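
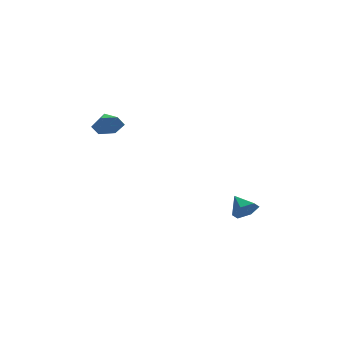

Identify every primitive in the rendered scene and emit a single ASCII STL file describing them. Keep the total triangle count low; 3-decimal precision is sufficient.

solid 
facet normal 0.199 -0.892 -0.406
outer loop
vertex -3.505 -1.781 2.112
vertex -3.875 -2.197 2.844
vertex -4.402 -1.985 2.121
endloop
endfacet
facet normal -0.194 0.830 -0.523
outer loop
vertex -3.505 -1.781 2.112
vertex -4.402 -1.985 2.121
vertex -4.105 -1.163 3.316
endloop
endfacet
facet normal 0.199 -0.892 -0.406
outer loop
vertex -4.402 -1.985 2.121
vertex -3.875 -2.197 2.844
vertex -4.772 -2.401 2.853
endloop
endfacet
facet normal -0.849 0.510 -0.140
outer loop
vertex -4.402 -1.985 2.121
vertex -4.772 -2.401 2.853
vertex -4.105 -1.163 3.316
endloop
endfacet
facet normal 0.199 -0.892 -0.406
outer loop
vertex -4.772 -2.401 2.853
vertex -3.875 -2.197 2.844
vertex -4.245 -2.613 3.577
endloop
endfacet
facet normal -0.768 0.185 0.613
outer loop
vertex -4.772 -2.401 2.853
vertex -4.245 -2.613 3.577
vertex -4.105 -1.163 3.316
endloop
endfacet
facet normal 0.199 -0.892 -0.406
outer loop
vertex -4.245 -2.613 3.577
vertex -3.875 -2.197 2.844
vertex -3.347 -2.409 3.568
endloop
endfacet
facet normal -0.031 0.180 0.983
outer loop
vertex -4.245 -2.613 3.577
vertex -3.347 -2.409 3.568
vertex -4.105 -1.163 3.316
endloop
endfacet
facet normal 0.199 -0.892 -0.406
outer loop
vertex -3.347 -2.409 3.568
vertex -3.875 -2.197 2.844
vertex -2.978 -1.993 2.836
endloop
endfacet
facet normal 0.624 0.501 0.599
outer loop
vertex -3.347 -2.409 3.568
vertex -2.978 -1.993 2.836
vertex -4.105 -1.163 3.316
endloop
endfacet
facet normal 0.199 -0.892 -0.406
outer loop
vertex -2.978 -1.993 2.836
vertex -3.875 -2.197 2.844
vertex -3.505 -1.781 2.112
endloop
endfacet
facet normal 0.543 0.826 -0.153
outer loop
vertex -2.978 -1.993 2.836
vertex -3.505 -1.781 2.112
vertex -4.105 -1.163 3.316
endloop
endfacet
facet normal 0.448 -0.734 -0.511
outer loop
vertex 4.069 -2.858 -2.798
vertex 3.63 -2.642 -3.492
vertex 4.387 -2.286 -3.34
endloop
endfacet
facet normal 0.496 0.436 0.751
outer loop
vertex 4.069 -2.858 -2.798
vertex 4.387 -2.286 -3.34
vertex 3.03 -1.658 -2.808
endloop
endfacet
facet normal 0.448 -0.734 -0.511
outer loop
vertex 4.387 -2.286 -3.34
vertex 3.63 -2.642 -3.492
vertex 3.947 -2.07 -4.035
endloop
endfacet
facet normal 0.424 0.906 0.013
outer loop
vertex 4.387 -2.286 -3.34
vertex 3.947 -2.07 -4.035
vertex 3.03 -1.658 -2.808
endloop
endfacet
facet normal 0.448 -0.733 -0.511
outer loop
vertex 3.947 -2.07 -4.035
vertex 3.63 -2.642 -3.492
vertex 3.191 -2.426 -4.187
endloop
endfacet
facet normal -0.288 0.822 -0.491
outer loop
vertex 3.947 -2.07 -4.035
vertex 3.191 -2.426 -4.187
vertex 3.03 -1.658 -2.808
endloop
endfacet
facet normal 0.447 -0.735 -0.511
outer loop
vertex 3.191 -2.426 -4.187
vertex 3.63 -2.642 -3.492
vertex 2.873 -2.997 -3.644
endloop
endfacet
facet normal -0.927 0.270 -0.259
outer loop
vertex 3.191 -2.426 -4.187
vertex 2.873 -2.997 -3.644
vertex 3.03 -1.658 -2.808
endloop
endfacet
facet normal 0.447 -0.734 -0.511
outer loop
vertex 2.873 -2.997 -3.644
vertex 3.63 -2.642 -3.492
vertex 3.312 -3.213 -2.95
endloop
endfacet
facet normal -0.855 -0.199 0.479
outer loop
vertex 2.873 -2.997 -3.644
vertex 3.312 -3.213 -2.95
vertex 3.03 -1.658 -2.808
endloop
endfacet
facet normal 0.447 -0.734 -0.511
outer loop
vertex 3.312 -3.213 -2.95
vertex 3.63 -2.642 -3.492
vertex 4.069 -2.858 -2.798
endloop
endfacet
facet normal -0.143 -0.116 0.983
outer loop
vertex 3.312 -3.213 -2.95
vertex 4.069 -2.858 -2.798
vertex 3.03 -1.658 -2.808
endloop
endfacet

endsolid


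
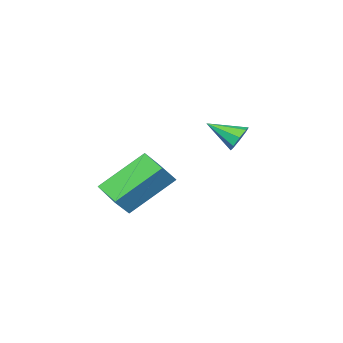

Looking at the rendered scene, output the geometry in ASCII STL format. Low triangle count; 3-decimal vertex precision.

solid 
facet normal -0.683 -0.038 -0.729
outer loop
vertex 0.705 2.878 -3.195
vertex 0.963 4.042 -3.498
vertex 2.181 2.201 -4.542
endloop
endfacet
facet normal -0.209 -0.946 0.246
outer loop
vertex 2.837 2.238 -3.842
vertex 0.705 2.878 -3.195
vertex 2.181 2.201 -4.542
endloop
endfacet
facet normal -0.683 -0.038 -0.729
outer loop
vertex 2.181 2.201 -4.542
vertex 0.963 4.042 -3.498
vertex 2.439 3.365 -4.845
endloop
endfacet
facet normal 0.699 -0.321 -0.638
outer loop
vertex 2.439 3.365 -4.845
vertex 2.837 2.238 -3.842
vertex 2.181 2.201 -4.542
endloop
endfacet
facet normal -0.699 0.321 0.638
outer loop
vertex 0.705 2.878 -3.195
vertex 1.619 4.079 -2.798
vertex 0.963 4.042 -3.498
endloop
endfacet
facet normal -0.209 -0.946 0.246
outer loop
vertex 1.361 2.915 -2.495
vertex 0.705 2.878 -3.195
vertex 2.837 2.238 -3.842
endloop
endfacet
facet normal -0.699 0.321 0.638
outer loop
vertex 1.361 2.915 -2.495
vertex 1.619 4.079 -2.798
vertex 0.705 2.878 -3.195
endloop
endfacet
facet normal 0.209 0.946 -0.246
outer loop
vertex 0.963 4.042 -3.498
vertex 1.619 4.079 -2.798
vertex 2.439 3.365 -4.845
endloop
endfacet
facet normal 0.699 -0.321 -0.638
outer loop
vertex 3.095 3.402 -4.145
vertex 2.837 2.238 -3.842
vertex 2.439 3.365 -4.845
endloop
endfacet
facet normal 0.209 0.946 -0.246
outer loop
vertex 2.439 3.365 -4.845
vertex 1.619 4.079 -2.798
vertex 3.095 3.402 -4.145
endloop
endfacet
facet normal 0.683 0.038 0.729
outer loop
vertex 3.095 3.402 -4.145
vertex 1.361 2.915 -2.495
vertex 2.837 2.238 -3.842
endloop
endfacet
facet normal 0.683 0.038 0.729
outer loop
vertex 1.619 4.079 -2.798
vertex 1.361 2.915 -2.495
vertex 3.095 3.402 -4.145
endloop
endfacet
facet normal -0.471 0.753 -0.460
outer loop
vertex -1.64 4.342 -2.124
vertex -2.01 3.957 -2.375
vertex -2.007 4.266 -1.873
endloop
endfacet
facet normal 0.495 0.302 0.815
outer loop
vertex -1.64 4.342 -2.124
vertex -2.007 4.266 -1.873
vertex -1.39 2.963 -1.765
endloop
endfacet
facet normal -0.469 0.753 -0.461
outer loop
vertex -2.007 4.266 -1.873
vertex -2.01 3.957 -2.375
vertex -2.376 4.01 -1.916
endloop
endfacet
facet normal -0.130 0.021 0.991
outer loop
vertex -2.007 4.266 -1.873
vertex -2.376 4.01 -1.916
vertex -1.39 2.963 -1.765
endloop
endfacet
facet normal -0.470 0.753 -0.461
outer loop
vertex -2.376 4.01 -1.916
vertex -2.01 3.957 -2.375
vertex -2.531 3.722 -2.228
endloop
endfacet
facet normal -0.573 -0.440 0.691
outer loop
vertex -2.376 4.01 -1.916
vertex -2.531 3.722 -2.228
vertex -1.39 2.963 -1.765
endloop
endfacet
facet normal -0.470 0.752 -0.462
outer loop
vertex -2.531 3.722 -2.228
vertex -2.01 3.957 -2.375
vertex -2.38 3.572 -2.626
endloop
endfacet
facet normal -0.576 -0.813 0.088
outer loop
vertex -2.531 3.722 -2.228
vertex -2.38 3.572 -2.626
vertex -1.39 2.963 -1.765
endloop
endfacet
facet normal -0.469 0.752 -0.463
outer loop
vertex -2.38 3.572 -2.626
vertex -2.01 3.957 -2.375
vertex -2.012 3.647 -2.877
endloop
endfacet
facet normal -0.137 -0.876 -0.462
outer loop
vertex -2.38 3.572 -2.626
vertex -2.012 3.647 -2.877
vertex -1.39 2.963 -1.765
endloop
endfacet
facet normal -0.470 0.752 -0.462
outer loop
vertex -2.012 3.647 -2.877
vertex -2.01 3.957 -2.375
vertex -1.643 3.904 -2.834
endloop
endfacet
facet normal 0.488 -0.594 -0.639
outer loop
vertex -2.012 3.647 -2.877
vertex -1.643 3.904 -2.834
vertex -1.39 2.963 -1.765
endloop
endfacet
facet normal -0.469 0.753 -0.462
outer loop
vertex -1.643 3.904 -2.834
vertex -2.01 3.957 -2.375
vertex -1.489 4.191 -2.522
endloop
endfacet
facet normal 0.932 -0.133 -0.338
outer loop
vertex -1.643 3.904 -2.834
vertex -1.489 4.191 -2.522
vertex -1.39 2.963 -1.765
endloop
endfacet
facet normal -0.469 0.752 -0.463
outer loop
vertex -1.489 4.191 -2.522
vertex -2.01 3.957 -2.375
vertex -1.64 4.342 -2.124
endloop
endfacet
facet normal 0.935 0.238 0.264
outer loop
vertex -1.489 4.191 -2.522
vertex -1.64 4.342 -2.124
vertex -1.39 2.963 -1.765
endloop
endfacet

endsolid


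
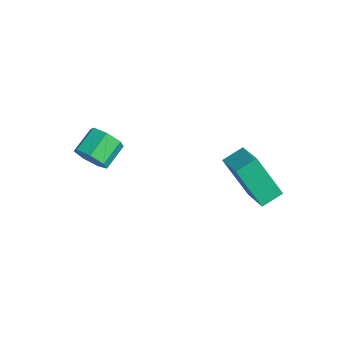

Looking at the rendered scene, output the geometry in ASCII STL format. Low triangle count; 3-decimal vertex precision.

solid 
facet normal -0.393 -0.330 0.858
outer loop
vertex 1.149 1.402 3.857
vertex 1.128 2.348 4.211
vertex -0.166 1.574 3.321
endloop
endfacet
facet normal 0.020 -0.937 -0.350
outer loop
vertex 0.692 2.292 1.449
vertex 1.149 1.402 3.857
vertex -0.166 1.574 3.321
endloop
endfacet
facet normal -0.394 -0.329 0.858
outer loop
vertex -0.166 1.574 3.321
vertex 1.128 2.348 4.211
vertex -0.186 2.52 3.674
endloop
endfacet
facet normal -0.919 0.121 -0.375
outer loop
vertex -0.186 2.52 3.674
vertex 0.692 2.292 1.449
vertex -0.166 1.574 3.321
endloop
endfacet
facet normal 0.919 -0.120 0.375
outer loop
vertex 1.149 1.402 3.857
vertex 1.986 3.066 2.339
vertex 1.128 2.348 4.211
endloop
endfacet
facet normal 0.020 -0.937 -0.350
outer loop
vertex 2.006 2.12 1.986
vertex 1.149 1.402 3.857
vertex 0.692 2.292 1.449
endloop
endfacet
facet normal 0.919 -0.120 0.375
outer loop
vertex 2.006 2.12 1.986
vertex 1.986 3.066 2.339
vertex 1.149 1.402 3.857
endloop
endfacet
facet normal -0.020 0.937 0.350
outer loop
vertex 1.128 2.348 4.211
vertex 1.986 3.066 2.339
vertex -0.186 2.52 3.674
endloop
endfacet
facet normal -0.919 0.120 -0.375
outer loop
vertex 0.671 3.238 1.803
vertex 0.692 2.292 1.449
vertex -0.186 2.52 3.674
endloop
endfacet
facet normal -0.020 0.936 0.350
outer loop
vertex -0.186 2.52 3.674
vertex 1.986 3.066 2.339
vertex 0.671 3.238 1.803
endloop
endfacet
facet normal 0.394 0.330 -0.858
outer loop
vertex 0.671 3.238 1.803
vertex 2.006 2.12 1.986
vertex 0.692 2.292 1.449
endloop
endfacet
facet normal 0.393 0.329 -0.859
outer loop
vertex 1.986 3.066 2.339
vertex 2.006 2.12 1.986
vertex 0.671 3.238 1.803
endloop
endfacet
facet normal 0.384 -0.810 -0.443
outer loop
vertex -2.387 -3.068 3.943
vertex -2.774 -2.888 3.278
vertex -2.049 -2.667 3.502
endloop
endfacet
facet normal 0.780 0.029 0.625
outer loop
vertex -2.387 -3.068 3.943
vertex -2.049 -2.667 3.502
vertex -2.86 -2.072 4.487
endloop
endfacet
facet normal 0.780 0.029 0.625
outer loop
vertex -2.86 -2.072 4.487
vertex -2.049 -2.667 3.502
vertex -2.522 -1.67 4.046
endloop
endfacet
facet normal -0.385 0.810 0.443
outer loop
vertex -2.86 -2.072 4.487
vertex -2.522 -1.67 4.046
vertex -3.246 -1.892 3.822
endloop
endfacet
facet normal 0.384 -0.811 -0.442
outer loop
vertex -2.049 -2.667 3.502
vertex -2.774 -2.888 3.278
vertex -2.256 -2.432 2.892
endloop
endfacet
facet normal 0.872 0.475 -0.113
outer loop
vertex -2.049 -2.667 3.502
vertex -2.256 -2.432 2.892
vertex -2.522 -1.67 4.046
endloop
endfacet
facet normal 0.872 0.476 -0.113
outer loop
vertex -2.522 -1.67 4.046
vertex -2.256 -2.432 2.892
vertex -2.729 -1.436 3.436
endloop
endfacet
facet normal -0.385 0.810 0.442
outer loop
vertex -2.522 -1.67 4.046
vertex -2.729 -1.436 3.436
vertex -3.246 -1.892 3.822
endloop
endfacet
facet normal 0.384 -0.811 -0.442
outer loop
vertex -2.256 -2.432 2.892
vertex -2.774 -2.888 3.278
vertex -2.853 -2.541 2.573
endloop
endfacet
facet normal 0.307 0.564 -0.767
outer loop
vertex -2.256 -2.432 2.892
vertex -2.853 -2.541 2.573
vertex -2.729 -1.436 3.436
endloop
endfacet
facet normal 0.307 0.564 -0.766
outer loop
vertex -2.729 -1.436 3.436
vertex -2.853 -2.541 2.573
vertex -3.326 -1.544 3.117
endloop
endfacet
facet normal -0.383 0.810 0.443
outer loop
vertex -2.729 -1.436 3.436
vertex -3.326 -1.544 3.117
vertex -3.246 -1.892 3.822
endloop
endfacet
facet normal 0.385 -0.810 -0.442
outer loop
vertex -2.853 -2.541 2.573
vertex -2.774 -2.888 3.278
vertex -3.39 -2.911 2.784
endloop
endfacet
facet normal -0.488 0.228 -0.842
outer loop
vertex -2.853 -2.541 2.573
vertex -3.39 -2.911 2.784
vertex -3.326 -1.544 3.117
endloop
endfacet
facet normal -0.490 0.228 -0.842
outer loop
vertex -3.326 -1.544 3.117
vertex -3.39 -2.911 2.784
vertex -3.863 -1.915 3.329
endloop
endfacet
facet normal -0.384 0.810 0.443
outer loop
vertex -3.326 -1.544 3.117
vertex -3.863 -1.915 3.329
vertex -3.246 -1.892 3.822
endloop
endfacet
facet normal 0.385 -0.810 -0.442
outer loop
vertex -3.39 -2.911 2.784
vertex -2.774 -2.888 3.278
vertex -3.463 -3.264 3.368
endloop
endfacet
facet normal -0.917 -0.280 -0.284
outer loop
vertex -3.39 -2.911 2.784
vertex -3.463 -3.264 3.368
vertex -3.863 -1.915 3.329
endloop
endfacet
facet normal -0.917 -0.280 -0.283
outer loop
vertex -3.863 -1.915 3.329
vertex -3.463 -3.264 3.368
vertex -3.935 -2.268 3.912
endloop
endfacet
facet normal -0.384 0.810 0.443
outer loop
vertex -3.863 -1.915 3.329
vertex -3.935 -2.268 3.912
vertex -3.246 -1.892 3.822
endloop
endfacet
facet normal 0.384 -0.810 -0.443
outer loop
vertex -3.463 -3.264 3.368
vertex -2.774 -2.888 3.278
vertex -3.016 -3.334 3.883
endloop
endfacet
facet normal -0.654 -0.577 0.489
outer loop
vertex -3.463 -3.264 3.368
vertex -3.016 -3.334 3.883
vertex -3.935 -2.268 3.912
endloop
endfacet
facet normal -0.654 -0.577 0.488
outer loop
vertex -3.935 -2.268 3.912
vertex -3.016 -3.334 3.883
vertex -3.489 -2.338 4.427
endloop
endfacet
facet normal -0.384 0.810 0.443
outer loop
vertex -3.935 -2.268 3.912
vertex -3.489 -2.338 4.427
vertex -3.246 -1.892 3.822
endloop
endfacet
facet normal 0.385 -0.810 -0.443
outer loop
vertex -3.016 -3.334 3.883
vertex -2.774 -2.888 3.278
vertex -2.387 -3.068 3.943
endloop
endfacet
facet normal 0.101 -0.440 0.893
outer loop
vertex -3.016 -3.334 3.883
vertex -2.387 -3.068 3.943
vertex -3.489 -2.338 4.427
endloop
endfacet
facet normal 0.101 -0.440 0.893
outer loop
vertex -3.489 -2.338 4.427
vertex -2.387 -3.068 3.943
vertex -2.86 -2.072 4.487
endloop
endfacet
facet normal -0.385 0.810 0.443
outer loop
vertex -3.489 -2.338 4.427
vertex -2.86 -2.072 4.487
vertex -3.246 -1.892 3.822
endloop
endfacet

endsolid


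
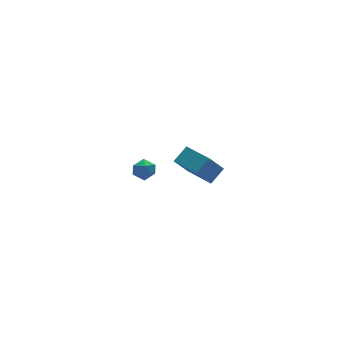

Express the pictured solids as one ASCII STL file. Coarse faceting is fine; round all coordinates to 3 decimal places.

solid 
facet normal -0.710 0.703 0.029
outer loop
vertex -3.549 -2.926 3.378
vertex -3.971 -3.338 3.033
vertex -3.96 -3.355 3.716
endloop
endfacet
facet normal -0.284 0.746 0.602
outer loop
vertex -3.549 -2.926 3.378
vertex -3.96 -3.355 3.716
vertex -3.312 -3.271 3.918
endloop
endfacet
facet normal 0.385 0.845 0.371
outer loop
vertex -3.549 -2.926 3.378
vertex -3.312 -3.271 3.918
vertex -2.924 -3.203 3.36
endloop
endfacet
facet normal 0.373 0.863 -0.342
outer loop
vertex -3.549 -2.926 3.378
vertex -2.924 -3.203 3.36
vertex -3.331 -3.244 2.813
endloop
endfacet
facet normal -0.304 0.775 -0.554
outer loop
vertex -3.549 -2.926 3.378
vertex -3.331 -3.244 2.813
vertex -3.971 -3.338 3.033
endloop
endfacet
facet normal -0.310 0.121 0.943
outer loop
vertex -3.312 -3.271 3.918
vertex -3.96 -3.355 3.716
vertex -3.589 -3.896 3.907
endloop
endfacet
facet normal -0.999 0.051 0.017
outer loop
vertex -3.96 -3.355 3.716
vertex -3.971 -3.338 3.033
vertex -3.996 -3.937 3.36
endloop
endfacet
facet normal -0.342 0.168 -0.924
outer loop
vertex -3.971 -3.338 3.033
vertex -3.331 -3.244 2.813
vertex -3.608 -3.869 2.802
endloop
endfacet
facet normal 0.752 0.310 -0.582
outer loop
vertex -3.331 -3.244 2.813
vertex -2.924 -3.203 3.36
vertex -2.96 -3.785 3.004
endloop
endfacet
facet normal 0.772 0.279 0.571
outer loop
vertex -2.924 -3.203 3.36
vertex -3.312 -3.271 3.918
vertex -2.949 -3.802 3.687
endloop
endfacet
facet normal -0.373 -0.863 0.342
outer loop
vertex -3.371 -4.214 3.342
vertex -3.589 -3.896 3.907
vertex -3.996 -3.937 3.36
endloop
endfacet
facet normal -0.385 -0.845 -0.371
outer loop
vertex -3.371 -4.214 3.342
vertex -3.996 -3.937 3.36
vertex -3.608 -3.869 2.802
endloop
endfacet
facet normal 0.284 -0.746 -0.602
outer loop
vertex -3.371 -4.214 3.342
vertex -3.608 -3.869 2.802
vertex -2.96 -3.785 3.004
endloop
endfacet
facet normal 0.710 -0.703 -0.029
outer loop
vertex -3.371 -4.214 3.342
vertex -2.96 -3.785 3.004
vertex -2.949 -3.802 3.687
endloop
endfacet
facet normal 0.304 -0.775 0.554
outer loop
vertex -3.371 -4.214 3.342
vertex -2.949 -3.802 3.687
vertex -3.589 -3.896 3.907
endloop
endfacet
facet normal -0.752 -0.310 0.582
outer loop
vertex -3.996 -3.937 3.36
vertex -3.589 -3.896 3.907
vertex -3.96 -3.355 3.716
endloop
endfacet
facet normal -0.772 -0.279 -0.571
outer loop
vertex -3.608 -3.869 2.802
vertex -3.996 -3.937 3.36
vertex -3.971 -3.338 3.033
endloop
endfacet
facet normal 0.310 -0.121 -0.943
outer loop
vertex -2.96 -3.785 3.004
vertex -3.608 -3.869 2.802
vertex -3.331 -3.244 2.813
endloop
endfacet
facet normal 0.999 -0.051 -0.017
outer loop
vertex -2.949 -3.802 3.687
vertex -2.96 -3.785 3.004
vertex -2.924 -3.203 3.36
endloop
endfacet
facet normal 0.342 -0.168 0.924
outer loop
vertex -3.589 -3.896 3.907
vertex -2.949 -3.802 3.687
vertex -3.312 -3.271 3.918
endloop
endfacet
facet normal -0.594 -0.079 0.801
outer loop
vertex 3.836 2.227 -2.657
vertex 3.463 4.088 -2.751
vertex 2.876 1.998 -3.391
endloop
endfacet
facet normal 0.196 -0.979 0.050
outer loop
vertex 3.897 2.132 -4.769
vertex 3.836 2.227 -2.657
vertex 2.876 1.998 -3.391
endloop
endfacet
facet normal -0.594 -0.079 0.801
outer loop
vertex 2.876 1.998 -3.391
vertex 3.463 4.088 -2.751
vertex 2.503 3.858 -3.485
endloop
endfacet
facet normal -0.781 -0.187 -0.597
outer loop
vertex 2.503 3.858 -3.485
vertex 3.897 2.132 -4.769
vertex 2.876 1.998 -3.391
endloop
endfacet
facet normal 0.781 0.187 0.597
outer loop
vertex 3.836 2.227 -2.657
vertex 4.484 4.222 -4.129
vertex 3.463 4.088 -2.751
endloop
endfacet
facet normal 0.197 -0.979 0.050
outer loop
vertex 4.857 2.362 -4.035
vertex 3.836 2.227 -2.657
vertex 3.897 2.132 -4.769
endloop
endfacet
facet normal 0.781 0.187 0.597
outer loop
vertex 4.857 2.362 -4.035
vertex 4.484 4.222 -4.129
vertex 3.836 2.227 -2.657
endloop
endfacet
facet normal -0.196 0.979 -0.050
outer loop
vertex 3.463 4.088 -2.751
vertex 4.484 4.222 -4.129
vertex 2.503 3.858 -3.485
endloop
endfacet
facet normal -0.781 -0.187 -0.597
outer loop
vertex 3.524 3.993 -4.863
vertex 3.897 2.132 -4.769
vertex 2.503 3.858 -3.485
endloop
endfacet
facet normal -0.196 0.979 -0.049
outer loop
vertex 2.503 3.858 -3.485
vertex 4.484 4.222 -4.129
vertex 3.524 3.993 -4.863
endloop
endfacet
facet normal 0.594 0.079 -0.801
outer loop
vertex 3.524 3.993 -4.863
vertex 4.857 2.362 -4.035
vertex 3.897 2.132 -4.769
endloop
endfacet
facet normal 0.594 0.079 -0.801
outer loop
vertex 4.484 4.222 -4.129
vertex 4.857 2.362 -4.035
vertex 3.524 3.993 -4.863
endloop
endfacet

endsolid


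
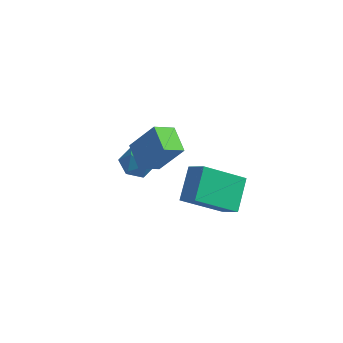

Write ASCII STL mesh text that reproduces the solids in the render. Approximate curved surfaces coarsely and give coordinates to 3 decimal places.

solid 
facet normal -0.656 -0.519 0.547
outer loop
vertex 0.532 -0.385 1.868
vertex 0.337 0.855 2.81
vertex -0.257 -0.039 1.25
endloop
endfacet
facet normal 0.124 -0.790 -0.601
outer loop
vertex 1.063 1.005 0.15
vertex 0.532 -0.385 1.868
vertex -0.257 -0.039 1.25
endloop
endfacet
facet normal -0.656 -0.519 0.547
outer loop
vertex -0.257 -0.039 1.25
vertex 0.337 0.855 2.81
vertex -0.452 1.201 2.192
endloop
endfacet
facet normal -0.744 0.326 -0.583
outer loop
vertex -0.452 1.201 2.192
vertex 1.063 1.005 0.15
vertex -0.257 -0.039 1.25
endloop
endfacet
facet normal 0.744 -0.326 0.583
outer loop
vertex 0.532 -0.385 1.868
vertex 1.657 1.899 1.71
vertex 0.337 0.855 2.81
endloop
endfacet
facet normal 0.124 -0.790 -0.601
outer loop
vertex 1.852 0.659 0.768
vertex 0.532 -0.385 1.868
vertex 1.063 1.005 0.15
endloop
endfacet
facet normal 0.744 -0.326 0.583
outer loop
vertex 1.852 0.659 0.768
vertex 1.657 1.899 1.71
vertex 0.532 -0.385 1.868
endloop
endfacet
facet normal -0.124 0.790 0.601
outer loop
vertex 0.337 0.855 2.81
vertex 1.657 1.899 1.71
vertex -0.452 1.201 2.192
endloop
endfacet
facet normal -0.744 0.326 -0.583
outer loop
vertex 0.868 2.245 1.092
vertex 1.063 1.005 0.15
vertex -0.452 1.201 2.192
endloop
endfacet
facet normal -0.124 0.790 0.601
outer loop
vertex -0.452 1.201 2.192
vertex 1.657 1.899 1.71
vertex 0.868 2.245 1.092
endloop
endfacet
facet normal 0.656 0.519 -0.547
outer loop
vertex 0.868 2.245 1.092
vertex 1.852 0.659 0.768
vertex 1.063 1.005 0.15
endloop
endfacet
facet normal 0.656 0.519 -0.547
outer loop
vertex 1.657 1.899 1.71
vertex 1.852 0.659 0.768
vertex 0.868 2.245 1.092
endloop
endfacet
facet normal -0.126 0.229 0.965
outer loop
vertex -4.459 4.31 -0.706
vertex -4.11 3.588 -0.489
vertex -3.638 4.264 -0.588
endloop
endfacet
facet normal -0.036 0.819 0.573
outer loop
vertex -4.459 4.31 -0.706
vertex -3.638 4.264 -0.588
vertex -3.942 4.698 -1.228
endloop
endfacet
facet normal -0.549 0.833 0.076
outer loop
vertex -4.459 4.31 -0.706
vertex -3.942 4.698 -1.228
vertex -4.602 4.29 -1.524
endloop
endfacet
facet normal -0.954 0.252 0.161
outer loop
vertex -4.459 4.31 -0.706
vertex -4.602 4.29 -1.524
vertex -4.706 3.604 -1.067
endloop
endfacet
facet normal -0.693 -0.121 0.711
outer loop
vertex -4.459 4.31 -0.706
vertex -4.706 3.604 -1.067
vertex -4.11 3.588 -0.489
endloop
endfacet
facet normal 0.593 0.769 0.240
outer loop
vertex -3.942 4.698 -1.228
vertex -3.638 4.264 -0.588
vertex -3.274 4.216 -1.333
endloop
endfacet
facet normal 0.448 -0.185 0.875
outer loop
vertex -3.638 4.264 -0.588
vertex -4.11 3.588 -0.489
vertex -3.378 3.53 -0.876
endloop
endfacet
facet normal -0.469 -0.752 0.463
outer loop
vertex -4.11 3.588 -0.489
vertex -4.706 3.604 -1.067
vertex -4.038 3.122 -1.172
endloop
endfacet
facet normal -0.892 -0.149 -0.426
outer loop
vertex -4.706 3.604 -1.067
vertex -4.602 4.29 -1.524
vertex -4.342 3.556 -1.812
endloop
endfacet
facet normal -0.236 0.791 -0.565
outer loop
vertex -4.602 4.29 -1.524
vertex -3.942 4.698 -1.228
vertex -3.87 4.232 -1.911
endloop
endfacet
facet normal 0.954 -0.252 -0.161
outer loop
vertex -3.521 3.51 -1.694
vertex -3.274 4.216 -1.333
vertex -3.378 3.53 -0.876
endloop
endfacet
facet normal 0.549 -0.833 -0.076
outer loop
vertex -3.521 3.51 -1.694
vertex -3.378 3.53 -0.876
vertex -4.038 3.122 -1.172
endloop
endfacet
facet normal 0.036 -0.819 -0.573
outer loop
vertex -3.521 3.51 -1.694
vertex -4.038 3.122 -1.172
vertex -4.342 3.556 -1.812
endloop
endfacet
facet normal 0.126 -0.229 -0.965
outer loop
vertex -3.521 3.51 -1.694
vertex -4.342 3.556 -1.812
vertex -3.87 4.232 -1.911
endloop
endfacet
facet normal 0.693 0.121 -0.711
outer loop
vertex -3.521 3.51 -1.694
vertex -3.87 4.232 -1.911
vertex -3.274 4.216 -1.333
endloop
endfacet
facet normal 0.892 0.149 0.426
outer loop
vertex -3.378 3.53 -0.876
vertex -3.274 4.216 -1.333
vertex -3.638 4.264 -0.588
endloop
endfacet
facet normal 0.236 -0.791 0.565
outer loop
vertex -4.038 3.122 -1.172
vertex -3.378 3.53 -0.876
vertex -4.11 3.588 -0.489
endloop
endfacet
facet normal -0.593 -0.769 -0.240
outer loop
vertex -4.342 3.556 -1.812
vertex -4.038 3.122 -1.172
vertex -4.706 3.604 -1.067
endloop
endfacet
facet normal -0.448 0.185 -0.875
outer loop
vertex -3.87 4.232 -1.911
vertex -4.342 3.556 -1.812
vertex -4.602 4.29 -1.524
endloop
endfacet
facet normal 0.469 0.752 -0.463
outer loop
vertex -3.274 4.216 -1.333
vertex -3.87 4.232 -1.911
vertex -3.942 4.698 -1.228
endloop
endfacet
facet normal -0.576 -0.130 -0.807
outer loop
vertex -2.174 0.388 2.087
vertex -2.973 1.199 2.527
vertex -1.67 1.146 1.605
endloop
endfacet
facet normal 0.654 -0.665 -0.361
outer loop
vertex -0.707 1.361 2.953
vertex -2.174 0.388 2.087
vertex -1.67 1.146 1.605
endloop
endfacet
facet normal -0.576 -0.128 -0.807
outer loop
vertex -1.67 1.146 1.605
vertex -2.973 1.199 2.527
vertex -2.468 1.957 2.046
endloop
endfacet
facet normal 0.490 0.736 -0.467
outer loop
vertex -2.468 1.957 2.046
vertex -0.707 1.361 2.953
vertex -1.67 1.146 1.605
endloop
endfacet
facet normal -0.490 -0.736 0.467
outer loop
vertex -2.174 0.388 2.087
vertex -2.01 1.414 3.875
vertex -2.973 1.199 2.527
endloop
endfacet
facet normal 0.654 -0.665 -0.361
outer loop
vertex -1.212 0.603 3.434
vertex -2.174 0.388 2.087
vertex -0.707 1.361 2.953
endloop
endfacet
facet normal -0.490 -0.736 0.467
outer loop
vertex -1.212 0.603 3.434
vertex -2.01 1.414 3.875
vertex -2.174 0.388 2.087
endloop
endfacet
facet normal -0.654 0.665 0.361
outer loop
vertex -2.973 1.199 2.527
vertex -2.01 1.414 3.875
vertex -2.468 1.957 2.046
endloop
endfacet
facet normal 0.490 0.736 -0.467
outer loop
vertex -1.506 2.172 3.393
vertex -0.707 1.361 2.953
vertex -2.468 1.957 2.046
endloop
endfacet
facet normal -0.654 0.665 0.361
outer loop
vertex -2.468 1.957 2.046
vertex -2.01 1.414 3.875
vertex -1.506 2.172 3.393
endloop
endfacet
facet normal 0.576 0.129 0.808
outer loop
vertex -1.506 2.172 3.393
vertex -1.212 0.603 3.434
vertex -0.707 1.361 2.953
endloop
endfacet
facet normal 0.577 0.129 0.806
outer loop
vertex -2.01 1.414 3.875
vertex -1.212 0.603 3.434
vertex -1.506 2.172 3.393
endloop
endfacet

endsolid


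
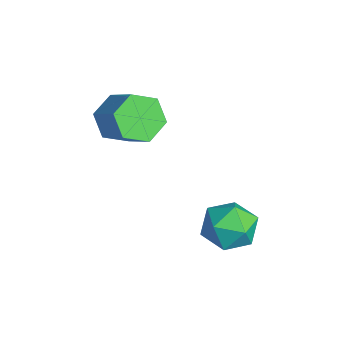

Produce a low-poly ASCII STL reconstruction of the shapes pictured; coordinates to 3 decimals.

solid 
facet normal -0.757 -0.254 -0.601
outer loop
vertex -3.526 -3.175 2.043
vertex -4.131 -2.354 2.458
vertex -3.492 -2.178 1.579
endloop
endfacet
facet normal 0.652 -0.338 -0.679
outer loop
vertex -3.526 -3.175 2.043
vertex -3.492 -2.178 1.579
vertex -2.185 -2.726 3.107
endloop
endfacet
facet normal 0.652 -0.337 -0.679
outer loop
vertex -2.185 -2.726 3.107
vertex -3.492 -2.178 1.579
vertex -2.151 -1.729 2.644
endloop
endfacet
facet normal 0.758 0.254 0.602
outer loop
vertex -2.185 -2.726 3.107
vertex -2.151 -1.729 2.644
vertex -2.789 -1.906 3.522
endloop
endfacet
facet normal -0.758 -0.253 -0.601
outer loop
vertex -3.492 -2.178 1.579
vertex -4.131 -2.354 2.458
vertex -4.097 -1.357 1.995
endloop
endfacet
facet normal 0.353 0.617 -0.704
outer loop
vertex -3.492 -2.178 1.579
vertex -4.097 -1.357 1.995
vertex -2.151 -1.729 2.644
endloop
endfacet
facet normal 0.353 0.616 -0.704
outer loop
vertex -2.151 -1.729 2.644
vertex -4.097 -1.357 1.995
vertex -2.756 -0.908 3.059
endloop
endfacet
facet normal 0.757 0.254 0.602
outer loop
vertex -2.151 -1.729 2.644
vertex -2.756 -0.908 3.059
vertex -2.789 -1.906 3.522
endloop
endfacet
facet normal -0.758 -0.254 -0.602
outer loop
vertex -4.097 -1.357 1.995
vertex -4.131 -2.354 2.458
vertex -4.735 -1.534 2.873
endloop
endfacet
facet normal -0.299 0.954 -0.025
outer loop
vertex -4.097 -1.357 1.995
vertex -4.735 -1.534 2.873
vertex -2.756 -0.908 3.059
endloop
endfacet
facet normal -0.299 0.954 -0.025
outer loop
vertex -2.756 -0.908 3.059
vertex -4.735 -1.534 2.873
vertex -3.394 -1.085 3.937
endloop
endfacet
facet normal 0.757 0.254 0.602
outer loop
vertex -2.756 -0.908 3.059
vertex -3.394 -1.085 3.937
vertex -2.789 -1.906 3.522
endloop
endfacet
facet normal -0.758 -0.254 -0.602
outer loop
vertex -4.735 -1.534 2.873
vertex -4.131 -2.354 2.458
vertex -4.769 -2.531 3.336
endloop
endfacet
facet normal -0.652 0.338 0.679
outer loop
vertex -4.735 -1.534 2.873
vertex -4.769 -2.531 3.336
vertex -3.394 -1.085 3.937
endloop
endfacet
facet normal -0.652 0.338 0.679
outer loop
vertex -3.394 -1.085 3.937
vertex -4.769 -2.531 3.336
vertex -3.428 -2.082 4.401
endloop
endfacet
facet normal 0.757 0.254 0.601
outer loop
vertex -3.394 -1.085 3.937
vertex -3.428 -2.082 4.401
vertex -2.789 -1.906 3.522
endloop
endfacet
facet normal -0.757 -0.254 -0.602
outer loop
vertex -4.769 -2.531 3.336
vertex -4.131 -2.354 2.458
vertex -4.164 -3.352 2.921
endloop
endfacet
facet normal -0.353 -0.616 0.704
outer loop
vertex -4.769 -2.531 3.336
vertex -4.164 -3.352 2.921
vertex -3.428 -2.082 4.401
endloop
endfacet
facet normal -0.352 -0.616 0.704
outer loop
vertex -3.428 -2.082 4.401
vertex -4.164 -3.352 2.921
vertex -2.823 -2.903 3.985
endloop
endfacet
facet normal 0.758 0.253 0.601
outer loop
vertex -3.428 -2.082 4.401
vertex -2.823 -2.903 3.985
vertex -2.789 -1.906 3.522
endloop
endfacet
facet normal -0.757 -0.254 -0.602
outer loop
vertex -4.164 -3.352 2.921
vertex -4.131 -2.354 2.458
vertex -3.526 -3.175 2.043
endloop
endfacet
facet normal 0.299 -0.954 0.025
outer loop
vertex -4.164 -3.352 2.921
vertex -3.526 -3.175 2.043
vertex -2.823 -2.903 3.985
endloop
endfacet
facet normal 0.299 -0.954 0.025
outer loop
vertex -2.823 -2.903 3.985
vertex -3.526 -3.175 2.043
vertex -2.185 -2.726 3.107
endloop
endfacet
facet normal 0.758 0.254 0.602
outer loop
vertex -2.823 -2.903 3.985
vertex -2.185 -2.726 3.107
vertex -2.789 -1.906 3.522
endloop
endfacet
facet normal -0.601 0.018 0.799
outer loop
vertex -0.519 1.051 -0.249
vertex -0.277 -0.082 -0.041
vertex 0.39 0.76 0.442
endloop
endfacet
facet normal -0.310 0.659 0.685
outer loop
vertex -0.519 1.051 -0.249
vertex 0.39 0.76 0.442
vertex 0.503 1.63 -0.344
endloop
endfacet
facet normal -0.491 0.871 0.028
outer loop
vertex -0.519 1.051 -0.249
vertex 0.503 1.63 -0.344
vertex -0.094 1.325 -1.312
endloop
endfacet
facet normal -0.894 0.361 -0.265
outer loop
vertex -0.519 1.051 -0.249
vertex -0.094 1.325 -1.312
vertex -0.576 0.267 -1.125
endloop
endfacet
facet normal -0.963 -0.167 0.212
outer loop
vertex -0.519 1.051 -0.249
vertex -0.576 0.267 -1.125
vertex -0.277 -0.082 -0.041
endloop
endfacet
facet normal 0.400 0.585 0.705
outer loop
vertex 0.503 1.63 -0.344
vertex 0.39 0.76 0.442
vertex 1.376 0.853 -0.195
endloop
endfacet
facet normal -0.073 -0.452 0.889
outer loop
vertex 0.39 0.76 0.442
vertex -0.277 -0.082 -0.041
vertex 0.894 -0.205 -0.008
endloop
endfacet
facet normal -0.658 -0.751 -0.060
outer loop
vertex -0.277 -0.082 -0.041
vertex -0.576 0.267 -1.125
vertex 0.297 -0.51 -0.976
endloop
endfacet
facet normal -0.547 0.102 -0.831
outer loop
vertex -0.576 0.267 -1.125
vertex -0.094 1.325 -1.312
vertex 0.41 0.36 -1.762
endloop
endfacet
facet normal 0.108 0.927 -0.358
outer loop
vertex -0.094 1.325 -1.312
vertex 0.503 1.63 -0.344
vertex 1.077 1.202 -1.279
endloop
endfacet
facet normal 0.894 -0.361 0.265
outer loop
vertex 1.319 0.069 -1.071
vertex 1.376 0.853 -0.195
vertex 0.894 -0.205 -0.008
endloop
endfacet
facet normal 0.491 -0.871 -0.028
outer loop
vertex 1.319 0.069 -1.071
vertex 0.894 -0.205 -0.008
vertex 0.297 -0.51 -0.976
endloop
endfacet
facet normal 0.310 -0.659 -0.685
outer loop
vertex 1.319 0.069 -1.071
vertex 0.297 -0.51 -0.976
vertex 0.41 0.36 -1.762
endloop
endfacet
facet normal 0.601 -0.018 -0.799
outer loop
vertex 1.319 0.069 -1.071
vertex 0.41 0.36 -1.762
vertex 1.077 1.202 -1.279
endloop
endfacet
facet normal 0.963 0.167 -0.212
outer loop
vertex 1.319 0.069 -1.071
vertex 1.077 1.202 -1.279
vertex 1.376 0.853 -0.195
endloop
endfacet
facet normal 0.547 -0.102 0.831
outer loop
vertex 0.894 -0.205 -0.008
vertex 1.376 0.853 -0.195
vertex 0.39 0.76 0.442
endloop
endfacet
facet normal -0.108 -0.927 0.358
outer loop
vertex 0.297 -0.51 -0.976
vertex 0.894 -0.205 -0.008
vertex -0.277 -0.082 -0.041
endloop
endfacet
facet normal -0.400 -0.585 -0.705
outer loop
vertex 0.41 0.36 -1.762
vertex 0.297 -0.51 -0.976
vertex -0.576 0.267 -1.125
endloop
endfacet
facet normal 0.073 0.452 -0.889
outer loop
vertex 1.077 1.202 -1.279
vertex 0.41 0.36 -1.762
vertex -0.094 1.325 -1.312
endloop
endfacet
facet normal 0.658 0.751 0.060
outer loop
vertex 1.376 0.853 -0.195
vertex 1.077 1.202 -1.279
vertex 0.503 1.63 -0.344
endloop
endfacet

endsolid


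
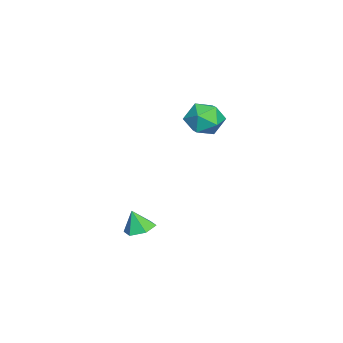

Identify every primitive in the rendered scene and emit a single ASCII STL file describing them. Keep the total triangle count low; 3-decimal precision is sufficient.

solid 
facet normal 0.042 0.334 -0.942
outer loop
vertex 3.792 -2.674 -1.704
vertex 3.134 -3.076 -1.876
vertex 3.085 -2.332 -1.614
endloop
endfacet
facet normal 0.362 0.551 0.751
outer loop
vertex 3.792 -2.674 -1.704
vertex 3.085 -2.332 -1.614
vertex 3.086 -3.464 -0.784
endloop
endfacet
facet normal 0.041 0.334 -0.942
outer loop
vertex 3.085 -2.332 -1.614
vertex 3.134 -3.076 -1.876
vertex 2.427 -2.735 -1.786
endloop
endfacet
facet normal -0.497 0.513 0.700
outer loop
vertex 3.085 -2.332 -1.614
vertex 2.427 -2.735 -1.786
vertex 3.086 -3.464 -0.784
endloop
endfacet
facet normal 0.042 0.335 -0.941
outer loop
vertex 2.427 -2.735 -1.786
vertex 3.134 -3.076 -1.876
vertex 2.476 -3.478 -2.048
endloop
endfacet
facet normal -0.880 -0.209 0.427
outer loop
vertex 2.427 -2.735 -1.786
vertex 2.476 -3.478 -2.048
vertex 3.086 -3.464 -0.784
endloop
endfacet
facet normal 0.042 0.334 -0.942
outer loop
vertex 2.476 -3.478 -2.048
vertex 3.134 -3.076 -1.876
vertex 3.183 -3.82 -2.138
endloop
endfacet
facet normal -0.405 -0.891 0.205
outer loop
vertex 2.476 -3.478 -2.048
vertex 3.183 -3.82 -2.138
vertex 3.086 -3.464 -0.784
endloop
endfacet
facet normal 0.041 0.334 -0.942
outer loop
vertex 3.183 -3.82 -2.138
vertex 3.134 -3.076 -1.876
vertex 3.841 -3.417 -1.966
endloop
endfacet
facet normal 0.455 -0.853 0.257
outer loop
vertex 3.183 -3.82 -2.138
vertex 3.841 -3.417 -1.966
vertex 3.086 -3.464 -0.784
endloop
endfacet
facet normal 0.042 0.335 -0.941
outer loop
vertex 3.841 -3.417 -1.966
vertex 3.134 -3.076 -1.876
vertex 3.792 -2.674 -1.704
endloop
endfacet
facet normal 0.838 -0.132 0.530
outer loop
vertex 3.841 -3.417 -1.966
vertex 3.792 -2.674 -1.704
vertex 3.086 -3.464 -0.784
endloop
endfacet
facet normal -0.743 -0.396 0.540
outer loop
vertex -3.936 -0.903 2.682
vertex -3.785 -1.865 2.184
vertex -3.24 -1.634 3.103
endloop
endfacet
facet normal -0.415 0.124 0.901
outer loop
vertex -3.936 -0.903 2.682
vertex -3.24 -1.634 3.103
vertex -2.972 -0.574 3.08
endloop
endfacet
facet normal -0.460 0.723 0.515
outer loop
vertex -3.936 -0.903 2.682
vertex -2.972 -0.574 3.08
vertex -3.352 -0.15 2.146
endloop
endfacet
facet normal -0.816 0.572 -0.084
outer loop
vertex -3.936 -0.903 2.682
vertex -3.352 -0.15 2.146
vertex -3.855 -0.948 1.593
endloop
endfacet
facet normal -0.990 -0.120 -0.069
outer loop
vertex -3.936 -0.903 2.682
vertex -3.855 -0.948 1.593
vertex -3.785 -1.865 2.184
endloop
endfacet
facet normal 0.276 -0.049 0.960
outer loop
vertex -2.972 -0.574 3.08
vertex -3.24 -1.634 3.103
vertex -2.225 -1.332 2.827
endloop
endfacet
facet normal -0.255 -0.891 0.375
outer loop
vertex -3.24 -1.634 3.103
vertex -3.785 -1.865 2.184
vertex -2.728 -2.13 2.274
endloop
endfacet
facet normal -0.657 -0.443 -0.610
outer loop
vertex -3.785 -1.865 2.184
vertex -3.855 -0.948 1.593
vertex -3.108 -1.706 1.34
endloop
endfacet
facet normal -0.374 0.676 -0.635
outer loop
vertex -3.855 -0.948 1.593
vertex -3.352 -0.15 2.146
vertex -2.84 -0.646 1.317
endloop
endfacet
facet normal 0.202 0.920 0.335
outer loop
vertex -3.352 -0.15 2.146
vertex -2.972 -0.574 3.08
vertex -2.295 -0.415 2.236
endloop
endfacet
facet normal 0.816 -0.572 0.084
outer loop
vertex -2.144 -1.377 1.738
vertex -2.225 -1.332 2.827
vertex -2.728 -2.13 2.274
endloop
endfacet
facet normal 0.460 -0.723 -0.515
outer loop
vertex -2.144 -1.377 1.738
vertex -2.728 -2.13 2.274
vertex -3.108 -1.706 1.34
endloop
endfacet
facet normal 0.415 -0.124 -0.901
outer loop
vertex -2.144 -1.377 1.738
vertex -3.108 -1.706 1.34
vertex -2.84 -0.646 1.317
endloop
endfacet
facet normal 0.743 0.396 -0.540
outer loop
vertex -2.144 -1.377 1.738
vertex -2.84 -0.646 1.317
vertex -2.295 -0.415 2.236
endloop
endfacet
facet normal 0.990 0.120 0.069
outer loop
vertex -2.144 -1.377 1.738
vertex -2.295 -0.415 2.236
vertex -2.225 -1.332 2.827
endloop
endfacet
facet normal 0.374 -0.676 0.635
outer loop
vertex -2.728 -2.13 2.274
vertex -2.225 -1.332 2.827
vertex -3.24 -1.634 3.103
endloop
endfacet
facet normal -0.202 -0.920 -0.335
outer loop
vertex -3.108 -1.706 1.34
vertex -2.728 -2.13 2.274
vertex -3.785 -1.865 2.184
endloop
endfacet
facet normal -0.276 0.049 -0.960
outer loop
vertex -2.84 -0.646 1.317
vertex -3.108 -1.706 1.34
vertex -3.855 -0.948 1.593
endloop
endfacet
facet normal 0.255 0.891 -0.375
outer loop
vertex -2.295 -0.415 2.236
vertex -2.84 -0.646 1.317
vertex -3.352 -0.15 2.146
endloop
endfacet
facet normal 0.657 0.443 0.610
outer loop
vertex -2.225 -1.332 2.827
vertex -2.295 -0.415 2.236
vertex -2.972 -0.574 3.08
endloop
endfacet

endsolid


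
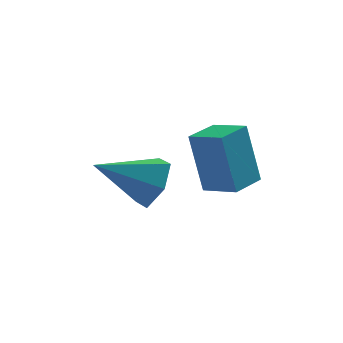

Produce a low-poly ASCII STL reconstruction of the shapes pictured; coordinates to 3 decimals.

solid 
facet normal -0.586 -0.809 -0.044
outer loop
vertex -0.316 0.657 2.885
vertex -1.116 1.249 2.664
vertex 0.046 0.49 1.13
endloop
endfacet
facet normal 0.784 -0.581 0.217
outer loop
vertex 0.656 1.331 1.176
vertex -0.316 0.657 2.885
vertex 0.046 0.49 1.13
endloop
endfacet
facet normal -0.586 -0.809 -0.044
outer loop
vertex 0.046 0.49 1.13
vertex -1.116 1.249 2.664
vertex -0.754 1.082 0.909
endloop
endfacet
facet normal 0.201 -0.092 -0.975
outer loop
vertex -0.754 1.082 0.909
vertex 0.656 1.331 1.176
vertex 0.046 0.49 1.13
endloop
endfacet
facet normal -0.201 0.092 0.975
outer loop
vertex -0.316 0.657 2.885
vertex -0.506 2.09 2.71
vertex -1.116 1.249 2.664
endloop
endfacet
facet normal 0.784 -0.581 0.217
outer loop
vertex 0.294 1.498 2.931
vertex -0.316 0.657 2.885
vertex 0.656 1.331 1.176
endloop
endfacet
facet normal -0.201 0.092 0.975
outer loop
vertex 0.294 1.498 2.931
vertex -0.506 2.09 2.71
vertex -0.316 0.657 2.885
endloop
endfacet
facet normal -0.784 0.581 -0.217
outer loop
vertex -1.116 1.249 2.664
vertex -0.506 2.09 2.71
vertex -0.754 1.082 0.909
endloop
endfacet
facet normal 0.201 -0.092 -0.975
outer loop
vertex -0.144 1.923 0.955
vertex 0.656 1.331 1.176
vertex -0.754 1.082 0.909
endloop
endfacet
facet normal -0.784 0.581 -0.217
outer loop
vertex -0.754 1.082 0.909
vertex -0.506 2.09 2.71
vertex -0.144 1.923 0.955
endloop
endfacet
facet normal 0.586 0.809 0.044
outer loop
vertex -0.144 1.923 0.955
vertex 0.294 1.498 2.931
vertex 0.656 1.331 1.176
endloop
endfacet
facet normal 0.586 0.809 0.044
outer loop
vertex -0.506 2.09 2.71
vertex 0.294 1.498 2.931
vertex -0.144 1.923 0.955
endloop
endfacet
facet normal 0.857 0.226 -0.463
outer loop
vertex -1.576 2.599 1.11
vertex -2.024 2.756 0.357
vertex -1.884 3.416 0.938
endloop
endfacet
facet normal 0.002 0.207 0.978
outer loop
vertex -1.576 2.599 1.11
vertex -1.884 3.416 0.938
vertex -3.516 2.364 1.163
endloop
endfacet
facet normal 0.857 0.226 -0.463
outer loop
vertex -1.884 3.416 0.938
vertex -2.024 2.756 0.357
vertex -2.332 3.573 0.185
endloop
endfacet
facet normal -0.447 0.785 0.429
outer loop
vertex -1.884 3.416 0.938
vertex -2.332 3.573 0.185
vertex -3.516 2.364 1.163
endloop
endfacet
facet normal 0.857 0.226 -0.463
outer loop
vertex -2.332 3.573 0.185
vertex -2.024 2.756 0.357
vertex -2.472 2.914 -0.396
endloop
endfacet
facet normal -0.795 0.487 -0.361
outer loop
vertex -2.332 3.573 0.185
vertex -2.472 2.914 -0.396
vertex -3.516 2.364 1.163
endloop
endfacet
facet normal 0.857 0.226 -0.463
outer loop
vertex -2.472 2.914 -0.396
vertex -2.024 2.756 0.357
vertex -2.164 2.096 -0.224
endloop
endfacet
facet normal -0.696 -0.389 -0.603
outer loop
vertex -2.472 2.914 -0.396
vertex -2.164 2.096 -0.224
vertex -3.516 2.364 1.163
endloop
endfacet
facet normal 0.857 0.226 -0.463
outer loop
vertex -2.164 2.096 -0.224
vertex -2.024 2.756 0.357
vertex -1.716 1.939 0.529
endloop
endfacet
facet normal -0.248 -0.967 -0.054
outer loop
vertex -2.164 2.096 -0.224
vertex -1.716 1.939 0.529
vertex -3.516 2.364 1.163
endloop
endfacet
facet normal 0.857 0.226 -0.463
outer loop
vertex -1.716 1.939 0.529
vertex -2.024 2.756 0.357
vertex -1.576 2.599 1.11
endloop
endfacet
facet normal 0.101 -0.669 0.736
outer loop
vertex -1.716 1.939 0.529
vertex -1.576 2.599 1.11
vertex -3.516 2.364 1.163
endloop
endfacet

endsolid


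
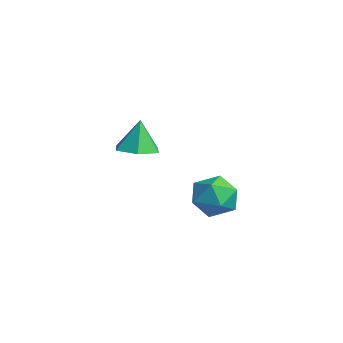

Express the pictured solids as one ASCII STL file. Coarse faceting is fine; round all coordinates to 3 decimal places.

solid 
facet normal 0.142 -0.165 -0.976
outer loop
vertex -1.32 -0.566 1.795
vertex -2.162 -1.175 1.775
vertex -2.253 -0.156 1.59
endloop
endfacet
facet normal 0.298 0.872 0.388
outer loop
vertex -1.32 -0.566 1.795
vertex -2.253 -0.156 1.59
vertex -2.398 -0.905 3.385
endloop
endfacet
facet normal 0.142 -0.165 -0.976
outer loop
vertex -2.253 -0.156 1.59
vertex -2.162 -1.175 1.775
vertex -3.096 -0.765 1.57
endloop
endfacet
facet normal -0.567 0.776 0.278
outer loop
vertex -2.253 -0.156 1.59
vertex -3.096 -0.765 1.57
vertex -2.398 -0.905 3.385
endloop
endfacet
facet normal 0.142 -0.164 -0.976
outer loop
vertex -3.096 -0.765 1.57
vertex -2.162 -1.175 1.775
vertex -3.005 -1.784 1.754
endloop
endfacet
facet normal -0.934 -0.019 0.358
outer loop
vertex -3.096 -0.765 1.57
vertex -3.005 -1.784 1.754
vertex -2.398 -0.905 3.385
endloop
endfacet
facet normal 0.142 -0.164 -0.976
outer loop
vertex -3.005 -1.784 1.754
vertex -2.162 -1.175 1.775
vertex -2.072 -2.195 1.959
endloop
endfacet
facet normal -0.435 -0.715 0.547
outer loop
vertex -3.005 -1.784 1.754
vertex -2.072 -2.195 1.959
vertex -2.398 -0.905 3.385
endloop
endfacet
facet normal 0.143 -0.164 -0.976
outer loop
vertex -2.072 -2.195 1.959
vertex -2.162 -1.175 1.775
vertex -1.229 -1.585 1.98
endloop
endfacet
facet normal 0.431 -0.618 0.658
outer loop
vertex -2.072 -2.195 1.959
vertex -1.229 -1.585 1.98
vertex -2.398 -0.905 3.385
endloop
endfacet
facet normal 0.142 -0.165 -0.976
outer loop
vertex -1.229 -1.585 1.98
vertex -2.162 -1.175 1.775
vertex -1.32 -0.566 1.795
endloop
endfacet
facet normal 0.797 0.176 0.578
outer loop
vertex -1.229 -1.585 1.98
vertex -1.32 -0.566 1.795
vertex -2.398 -0.905 3.385
endloop
endfacet
facet normal -0.916 -0.400 0.039
outer loop
vertex 1.741 0.24 0.966
vertex 2.125 -0.692 0.419
vertex 2.154 -0.647 1.564
endloop
endfacet
facet normal -0.802 0.029 0.597
outer loop
vertex 1.741 0.24 0.966
vertex 2.154 -0.647 1.564
vertex 2.421 0.425 1.87
endloop
endfacet
facet normal -0.646 0.680 0.347
outer loop
vertex 1.741 0.24 0.966
vertex 2.421 0.425 1.87
vertex 2.558 1.042 0.914
endloop
endfacet
facet normal -0.664 0.652 -0.367
outer loop
vertex 1.741 0.24 0.966
vertex 2.558 1.042 0.914
vertex 2.375 0.352 0.018
endloop
endfacet
facet normal -0.830 -0.015 -0.557
outer loop
vertex 1.741 0.24 0.966
vertex 2.375 0.352 0.018
vertex 2.125 -0.692 0.419
endloop
endfacet
facet normal -0.231 -0.213 0.949
outer loop
vertex 2.421 0.425 1.87
vertex 2.154 -0.647 1.564
vertex 3.225 -0.392 1.882
endloop
endfacet
facet normal -0.415 -0.909 0.046
outer loop
vertex 2.154 -0.647 1.564
vertex 2.125 -0.692 0.419
vertex 3.042 -1.082 0.986
endloop
endfacet
facet normal -0.277 -0.286 -0.917
outer loop
vertex 2.125 -0.692 0.419
vertex 2.375 0.352 0.018
vertex 3.179 -0.465 0.03
endloop
endfacet
facet normal -0.008 0.793 -0.609
outer loop
vertex 2.375 0.352 0.018
vertex 2.558 1.042 0.914
vertex 3.446 0.607 0.336
endloop
endfacet
facet normal 0.020 0.839 0.544
outer loop
vertex 2.558 1.042 0.914
vertex 2.421 0.425 1.87
vertex 3.475 0.652 1.481
endloop
endfacet
facet normal 0.664 -0.652 0.367
outer loop
vertex 3.859 -0.28 0.934
vertex 3.225 -0.392 1.882
vertex 3.042 -1.082 0.986
endloop
endfacet
facet normal 0.646 -0.680 -0.347
outer loop
vertex 3.859 -0.28 0.934
vertex 3.042 -1.082 0.986
vertex 3.179 -0.465 0.03
endloop
endfacet
facet normal 0.802 -0.029 -0.597
outer loop
vertex 3.859 -0.28 0.934
vertex 3.179 -0.465 0.03
vertex 3.446 0.607 0.336
endloop
endfacet
facet normal 0.916 0.400 -0.039
outer loop
vertex 3.859 -0.28 0.934
vertex 3.446 0.607 0.336
vertex 3.475 0.652 1.481
endloop
endfacet
facet normal 0.830 0.015 0.557
outer loop
vertex 3.859 -0.28 0.934
vertex 3.475 0.652 1.481
vertex 3.225 -0.392 1.882
endloop
endfacet
facet normal 0.008 -0.793 0.609
outer loop
vertex 3.042 -1.082 0.986
vertex 3.225 -0.392 1.882
vertex 2.154 -0.647 1.564
endloop
endfacet
facet normal -0.020 -0.839 -0.544
outer loop
vertex 3.179 -0.465 0.03
vertex 3.042 -1.082 0.986
vertex 2.125 -0.692 0.419
endloop
endfacet
facet normal 0.231 0.213 -0.949
outer loop
vertex 3.446 0.607 0.336
vertex 3.179 -0.465 0.03
vertex 2.375 0.352 0.018
endloop
endfacet
facet normal 0.415 0.909 -0.046
outer loop
vertex 3.475 0.652 1.481
vertex 3.446 0.607 0.336
vertex 2.558 1.042 0.914
endloop
endfacet
facet normal 0.277 0.286 0.917
outer loop
vertex 3.225 -0.392 1.882
vertex 3.475 0.652 1.481
vertex 2.421 0.425 1.87
endloop
endfacet

endsolid


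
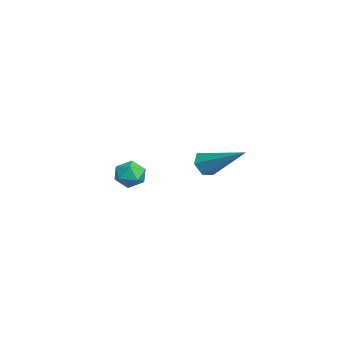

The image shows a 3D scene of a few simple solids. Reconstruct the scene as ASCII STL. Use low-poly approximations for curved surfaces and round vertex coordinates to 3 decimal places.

solid 
facet normal -0.595 -0.614 -0.519
outer loop
vertex 2.978 0.78 2.987
vertex 2.472 0.993 3.316
vertex 2.646 1.283 2.773
endloop
endfacet
facet normal 0.742 0.221 -0.633
outer loop
vertex 2.978 0.78 2.987
vertex 2.646 1.283 2.773
vertex 3.748 2.307 4.424
endloop
endfacet
facet normal -0.596 -0.613 -0.518
outer loop
vertex 2.646 1.283 2.773
vertex 2.472 0.993 3.316
vertex 2.14 1.497 3.102
endloop
endfacet
facet normal 0.012 0.846 -0.533
outer loop
vertex 2.646 1.283 2.773
vertex 2.14 1.497 3.102
vertex 3.748 2.307 4.424
endloop
endfacet
facet normal -0.596 -0.613 -0.518
outer loop
vertex 2.14 1.497 3.102
vertex 2.472 0.993 3.316
vertex 1.966 1.207 3.645
endloop
endfacet
facet normal -0.582 0.780 0.230
outer loop
vertex 2.14 1.497 3.102
vertex 1.966 1.207 3.645
vertex 3.748 2.307 4.424
endloop
endfacet
facet normal -0.596 -0.614 -0.517
outer loop
vertex 1.966 1.207 3.645
vertex 2.472 0.993 3.316
vertex 2.298 0.704 3.86
endloop
endfacet
facet normal -0.444 0.088 0.892
outer loop
vertex 1.966 1.207 3.645
vertex 2.298 0.704 3.86
vertex 3.748 2.307 4.424
endloop
endfacet
facet normal -0.596 -0.614 -0.517
outer loop
vertex 2.298 0.704 3.86
vertex 2.472 0.993 3.316
vertex 2.804 0.49 3.531
endloop
endfacet
facet normal 0.287 -0.539 0.792
outer loop
vertex 2.298 0.704 3.86
vertex 2.804 0.49 3.531
vertex 3.748 2.307 4.424
endloop
endfacet
facet normal -0.595 -0.614 -0.518
outer loop
vertex 2.804 0.49 3.531
vertex 2.472 0.993 3.316
vertex 2.978 0.78 2.987
endloop
endfacet
facet normal 0.881 -0.472 0.030
outer loop
vertex 2.804 0.49 3.531
vertex 2.978 0.78 2.987
vertex 3.748 2.307 4.424
endloop
endfacet
facet normal -0.085 0.994 -0.070
outer loop
vertex -2.141 -0.623 0.219
vertex -2.791 -0.65 0.626
vertex -2.117 -0.567 0.984
endloop
endfacet
facet normal 0.600 0.796 -0.077
outer loop
vertex -2.141 -0.623 0.219
vertex -2.117 -0.567 0.984
vertex -1.598 -0.994 0.613
endloop
endfacet
facet normal 0.695 0.352 -0.627
outer loop
vertex -2.141 -0.623 0.219
vertex -1.598 -0.994 0.613
vertex -1.951 -1.341 0.027
endloop
endfacet
facet normal 0.068 0.275 -0.959
outer loop
vertex -2.141 -0.623 0.219
vertex -1.951 -1.341 0.027
vertex -2.689 -1.129 0.035
endloop
endfacet
facet normal -0.413 0.671 -0.615
outer loop
vertex -2.141 -0.623 0.219
vertex -2.689 -1.129 0.035
vertex -2.791 -0.65 0.626
endloop
endfacet
facet normal 0.732 0.436 0.523
outer loop
vertex -1.598 -0.994 0.613
vertex -2.117 -0.567 0.984
vertex -1.911 -1.251 1.265
endloop
endfacet
facet normal -0.378 0.754 0.537
outer loop
vertex -2.117 -0.567 0.984
vertex -2.791 -0.65 0.626
vertex -2.649 -1.039 1.273
endloop
endfacet
facet normal -0.909 0.232 -0.345
outer loop
vertex -2.791 -0.65 0.626
vertex -2.689 -1.129 0.035
vertex -3.002 -1.386 0.687
endloop
endfacet
facet normal -0.127 -0.409 -0.903
outer loop
vertex -2.689 -1.129 0.035
vertex -1.951 -1.341 0.027
vertex -2.483 -1.813 0.316
endloop
endfacet
facet normal 0.886 -0.284 -0.366
outer loop
vertex -1.951 -1.341 0.027
vertex -1.598 -0.994 0.613
vertex -1.809 -1.73 0.674
endloop
endfacet
facet normal -0.068 -0.275 0.959
outer loop
vertex -2.459 -1.757 1.081
vertex -1.911 -1.251 1.265
vertex -2.649 -1.039 1.273
endloop
endfacet
facet normal -0.695 -0.352 0.627
outer loop
vertex -2.459 -1.757 1.081
vertex -2.649 -1.039 1.273
vertex -3.002 -1.386 0.687
endloop
endfacet
facet normal -0.600 -0.796 0.077
outer loop
vertex -2.459 -1.757 1.081
vertex -3.002 -1.386 0.687
vertex -2.483 -1.813 0.316
endloop
endfacet
facet normal 0.085 -0.994 0.070
outer loop
vertex -2.459 -1.757 1.081
vertex -2.483 -1.813 0.316
vertex -1.809 -1.73 0.674
endloop
endfacet
facet normal 0.413 -0.671 0.615
outer loop
vertex -2.459 -1.757 1.081
vertex -1.809 -1.73 0.674
vertex -1.911 -1.251 1.265
endloop
endfacet
facet normal 0.127 0.409 0.903
outer loop
vertex -2.649 -1.039 1.273
vertex -1.911 -1.251 1.265
vertex -2.117 -0.567 0.984
endloop
endfacet
facet normal -0.886 0.284 0.366
outer loop
vertex -3.002 -1.386 0.687
vertex -2.649 -1.039 1.273
vertex -2.791 -0.65 0.626
endloop
endfacet
facet normal -0.732 -0.436 -0.523
outer loop
vertex -2.483 -1.813 0.316
vertex -3.002 -1.386 0.687
vertex -2.689 -1.129 0.035
endloop
endfacet
facet normal 0.378 -0.754 -0.537
outer loop
vertex -1.809 -1.73 0.674
vertex -2.483 -1.813 0.316
vertex -1.951 -1.341 0.027
endloop
endfacet
facet normal 0.909 -0.232 0.345
outer loop
vertex -1.911 -1.251 1.265
vertex -1.809 -1.73 0.674
vertex -1.598 -0.994 0.613
endloop
endfacet

endsolid


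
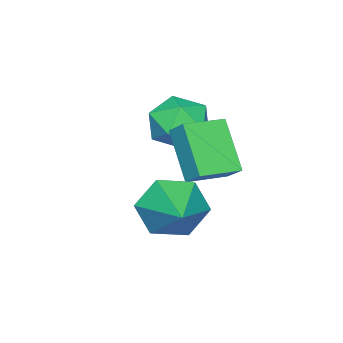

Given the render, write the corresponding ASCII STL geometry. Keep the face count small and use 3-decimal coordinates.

solid 
facet normal -0.672 -0.650 -0.355
outer loop
vertex 3.144 1.909 -2.179
vertex 2.492 2.171 -1.425
vertex 2.474 2.679 -2.321
endloop
endfacet
facet normal 0.624 0.422 -0.658
outer loop
vertex 3.144 1.909 -2.179
vertex 2.474 2.679 -2.321
vertex 3.648 3.289 -0.815
endloop
endfacet
facet normal -0.672 -0.650 -0.355
outer loop
vertex 2.474 2.679 -2.321
vertex 2.492 2.171 -1.425
vertex 1.823 2.941 -1.567
endloop
endfacet
facet normal -0.033 0.935 -0.353
outer loop
vertex 2.474 2.679 -2.321
vertex 1.823 2.941 -1.567
vertex 3.648 3.289 -0.815
endloop
endfacet
facet normal -0.672 -0.650 -0.355
outer loop
vertex 1.823 2.941 -1.567
vertex 2.492 2.171 -1.425
vertex 1.841 2.433 -0.671
endloop
endfacet
facet normal -0.348 0.813 0.468
outer loop
vertex 1.823 2.941 -1.567
vertex 1.841 2.433 -0.671
vertex 3.648 3.289 -0.815
endloop
endfacet
facet normal -0.672 -0.650 -0.355
outer loop
vertex 1.841 2.433 -0.671
vertex 2.492 2.171 -1.425
vertex 2.51 1.663 -0.529
endloop
endfacet
facet normal -0.005 0.177 0.984
outer loop
vertex 1.841 2.433 -0.671
vertex 2.51 1.663 -0.529
vertex 3.648 3.289 -0.815
endloop
endfacet
facet normal -0.672 -0.650 -0.355
outer loop
vertex 2.51 1.663 -0.529
vertex 2.492 2.171 -1.425
vertex 3.162 1.401 -1.283
endloop
endfacet
facet normal 0.651 -0.336 0.680
outer loop
vertex 2.51 1.663 -0.529
vertex 3.162 1.401 -1.283
vertex 3.648 3.289 -0.815
endloop
endfacet
facet normal -0.672 -0.650 -0.355
outer loop
vertex 3.162 1.401 -1.283
vertex 2.492 2.171 -1.425
vertex 3.144 1.909 -2.179
endloop
endfacet
facet normal 0.967 -0.214 -0.141
outer loop
vertex 3.162 1.401 -1.283
vertex 3.144 1.909 -2.179
vertex 3.648 3.289 -0.815
endloop
endfacet
facet normal -0.035 0.876 -0.481
outer loop
vertex 0.399 1.132 -0.523
vertex -0.543 1.263 -0.217
vertex 0.215 1.599 0.34
endloop
endfacet
facet normal 0.629 0.732 -0.262
outer loop
vertex 0.399 1.132 -0.523
vertex 0.215 1.599 0.34
vertex 0.96 0.937 0.28
endloop
endfacet
facet normal 0.827 0.111 -0.551
outer loop
vertex 0.399 1.132 -0.523
vertex 0.96 0.937 0.28
vertex 0.664 0.191 -0.315
endloop
endfacet
facet normal 0.286 -0.129 -0.950
outer loop
vertex 0.399 1.132 -0.523
vertex 0.664 0.191 -0.315
vertex -0.265 0.393 -0.622
endloop
endfacet
facet normal -0.247 0.343 -0.906
outer loop
vertex 0.399 1.132 -0.523
vertex -0.265 0.393 -0.622
vertex -0.543 1.263 -0.217
endloop
endfacet
facet normal 0.614 0.650 0.447
outer loop
vertex 0.96 0.937 0.28
vertex 0.215 1.599 0.34
vertex 0.365 0.947 1.082
endloop
endfacet
facet normal -0.459 0.884 0.092
outer loop
vertex 0.215 1.599 0.34
vertex -0.543 1.263 -0.217
vertex -0.564 1.149 0.775
endloop
endfacet
facet normal -0.803 0.021 -0.596
outer loop
vertex -0.543 1.263 -0.217
vertex -0.265 0.393 -0.622
vertex -0.86 0.403 0.18
endloop
endfacet
facet normal 0.058 -0.744 -0.666
outer loop
vertex -0.265 0.393 -0.622
vertex 0.664 0.191 -0.315
vertex -0.115 -0.259 0.12
endloop
endfacet
facet normal 0.935 -0.354 -0.021
outer loop
vertex 0.664 0.191 -0.315
vertex 0.96 0.937 0.28
vertex 0.643 0.077 0.677
endloop
endfacet
facet normal -0.286 0.129 0.950
outer loop
vertex -0.299 0.208 0.983
vertex 0.365 0.947 1.082
vertex -0.564 1.149 0.775
endloop
endfacet
facet normal -0.827 -0.111 0.551
outer loop
vertex -0.299 0.208 0.983
vertex -0.564 1.149 0.775
vertex -0.86 0.403 0.18
endloop
endfacet
facet normal -0.629 -0.732 0.262
outer loop
vertex -0.299 0.208 0.983
vertex -0.86 0.403 0.18
vertex -0.115 -0.259 0.12
endloop
endfacet
facet normal 0.035 -0.876 0.481
outer loop
vertex -0.299 0.208 0.983
vertex -0.115 -0.259 0.12
vertex 0.643 0.077 0.677
endloop
endfacet
facet normal 0.247 -0.343 0.906
outer loop
vertex -0.299 0.208 0.983
vertex 0.643 0.077 0.677
vertex 0.365 0.947 1.082
endloop
endfacet
facet normal -0.058 0.744 0.666
outer loop
vertex -0.564 1.149 0.775
vertex 0.365 0.947 1.082
vertex 0.215 1.599 0.34
endloop
endfacet
facet normal -0.935 0.354 0.021
outer loop
vertex -0.86 0.403 0.18
vertex -0.564 1.149 0.775
vertex -0.543 1.263 -0.217
endloop
endfacet
facet normal -0.614 -0.650 -0.447
outer loop
vertex -0.115 -0.259 0.12
vertex -0.86 0.403 0.18
vertex -0.265 0.393 -0.622
endloop
endfacet
facet normal 0.459 -0.884 -0.092
outer loop
vertex 0.643 0.077 0.677
vertex -0.115 -0.259 0.12
vertex 0.664 0.191 -0.315
endloop
endfacet
facet normal 0.803 -0.021 0.596
outer loop
vertex 0.365 0.947 1.082
vertex 0.643 0.077 0.677
vertex 0.96 0.937 0.28
endloop
endfacet
facet normal -0.898 0.423 -0.122
outer loop
vertex -0.065 1.649 0.37
vertex 0.146 2.254 0.913
vertex 0.588 2.644 -0.994
endloop
endfacet
facet normal -0.251 -0.721 -0.646
outer loop
vertex 1.774 2.086 -0.833
vertex -0.065 1.649 0.37
vertex 0.588 2.644 -0.994
endloop
endfacet
facet normal -0.898 0.424 -0.121
outer loop
vertex 0.588 2.644 -0.994
vertex 0.146 2.254 0.913
vertex 0.8 3.249 -0.451
endloop
endfacet
facet normal 0.361 0.550 -0.753
outer loop
vertex 0.8 3.249 -0.451
vertex 1.774 2.086 -0.833
vertex 0.588 2.644 -0.994
endloop
endfacet
facet normal -0.361 -0.550 0.753
outer loop
vertex -0.065 1.649 0.37
vertex 1.332 1.696 1.074
vertex 0.146 2.254 0.913
endloop
endfacet
facet normal -0.251 -0.721 -0.646
outer loop
vertex 1.12 1.091 0.531
vertex -0.065 1.649 0.37
vertex 1.774 2.086 -0.833
endloop
endfacet
facet normal -0.361 -0.550 0.753
outer loop
vertex 1.12 1.091 0.531
vertex 1.332 1.696 1.074
vertex -0.065 1.649 0.37
endloop
endfacet
facet normal 0.251 0.721 0.646
outer loop
vertex 0.146 2.254 0.913
vertex 1.332 1.696 1.074
vertex 0.8 3.249 -0.451
endloop
endfacet
facet normal 0.361 0.550 -0.753
outer loop
vertex 1.985 2.691 -0.29
vertex 1.774 2.086 -0.833
vertex 0.8 3.249 -0.451
endloop
endfacet
facet normal 0.252 0.721 0.646
outer loop
vertex 0.8 3.249 -0.451
vertex 1.332 1.696 1.074
vertex 1.985 2.691 -0.29
endloop
endfacet
facet normal 0.898 -0.423 0.122
outer loop
vertex 1.985 2.691 -0.29
vertex 1.12 1.091 0.531
vertex 1.774 2.086 -0.833
endloop
endfacet
facet normal 0.898 -0.423 0.121
outer loop
vertex 1.332 1.696 1.074
vertex 1.12 1.091 0.531
vertex 1.985 2.691 -0.29
endloop
endfacet

endsolid


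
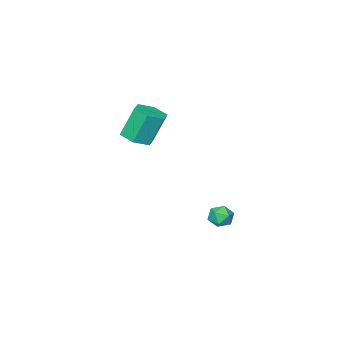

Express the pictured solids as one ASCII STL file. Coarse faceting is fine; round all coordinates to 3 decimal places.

solid 
facet normal -0.491 0.561 0.667
outer loop
vertex -1.836 2.737 -2.878
vertex -1.443 2.476 -2.369
vertex -1.242 3.05 -2.704
endloop
endfacet
facet normal -0.473 0.881 0.029
outer loop
vertex -1.836 2.737 -2.878
vertex -1.242 3.05 -2.704
vertex -1.414 2.98 -3.372
endloop
endfacet
facet normal -0.777 0.445 -0.445
outer loop
vertex -1.836 2.737 -2.878
vertex -1.414 2.98 -3.372
vertex -1.722 2.363 -3.451
endloop
endfacet
facet normal -0.984 -0.145 -0.101
outer loop
vertex -1.836 2.737 -2.878
vertex -1.722 2.363 -3.451
vertex -1.74 2.052 -2.831
endloop
endfacet
facet normal -0.807 -0.073 0.586
outer loop
vertex -1.836 2.737 -2.878
vertex -1.74 2.052 -2.831
vertex -1.443 2.476 -2.369
endloop
endfacet
facet normal 0.214 0.964 -0.156
outer loop
vertex -1.414 2.98 -3.372
vertex -1.242 3.05 -2.704
vertex -0.76 2.868 -3.169
endloop
endfacet
facet normal 0.183 0.447 0.876
outer loop
vertex -1.242 3.05 -2.704
vertex -1.443 2.476 -2.369
vertex -0.778 2.557 -2.549
endloop
endfacet
facet normal -0.330 -0.580 0.745
outer loop
vertex -1.443 2.476 -2.369
vertex -1.74 2.052 -2.831
vertex -1.086 1.94 -2.628
endloop
endfacet
facet normal -0.617 -0.696 -0.367
outer loop
vertex -1.74 2.052 -2.831
vertex -1.722 2.363 -3.451
vertex -1.258 1.87 -3.296
endloop
endfacet
facet normal -0.282 0.259 -0.924
outer loop
vertex -1.722 2.363 -3.451
vertex -1.414 2.98 -3.372
vertex -1.057 2.444 -3.631
endloop
endfacet
facet normal 0.984 0.145 0.101
outer loop
vertex -0.664 2.183 -3.122
vertex -0.76 2.868 -3.169
vertex -0.778 2.557 -2.549
endloop
endfacet
facet normal 0.777 -0.445 0.445
outer loop
vertex -0.664 2.183 -3.122
vertex -0.778 2.557 -2.549
vertex -1.086 1.94 -2.628
endloop
endfacet
facet normal 0.473 -0.881 -0.029
outer loop
vertex -0.664 2.183 -3.122
vertex -1.086 1.94 -2.628
vertex -1.258 1.87 -3.296
endloop
endfacet
facet normal 0.491 -0.561 -0.667
outer loop
vertex -0.664 2.183 -3.122
vertex -1.258 1.87 -3.296
vertex -1.057 2.444 -3.631
endloop
endfacet
facet normal 0.807 0.073 -0.586
outer loop
vertex -0.664 2.183 -3.122
vertex -1.057 2.444 -3.631
vertex -0.76 2.868 -3.169
endloop
endfacet
facet normal 0.617 0.696 0.367
outer loop
vertex -0.778 2.557 -2.549
vertex -0.76 2.868 -3.169
vertex -1.242 3.05 -2.704
endloop
endfacet
facet normal 0.282 -0.259 0.924
outer loop
vertex -1.086 1.94 -2.628
vertex -0.778 2.557 -2.549
vertex -1.443 2.476 -2.369
endloop
endfacet
facet normal -0.214 -0.964 0.156
outer loop
vertex -1.258 1.87 -3.296
vertex -1.086 1.94 -2.628
vertex -1.74 2.052 -2.831
endloop
endfacet
facet normal -0.183 -0.447 -0.876
outer loop
vertex -1.057 2.444 -3.631
vertex -1.258 1.87 -3.296
vertex -1.722 2.363 -3.451
endloop
endfacet
facet normal 0.330 0.580 -0.745
outer loop
vertex -0.76 2.868 -3.169
vertex -1.057 2.444 -3.631
vertex -1.414 2.98 -3.372
endloop
endfacet
facet normal 0.322 -0.202 -0.925
outer loop
vertex 2.431 -0.413 2.504
vertex 1.686 -0.128 2.182
vertex 2.342 0.416 2.292
endloop
endfacet
facet normal 0.941 0.175 0.290
outer loop
vertex 2.431 -0.413 2.504
vertex 2.342 0.416 2.292
vertex 1.859 -0.056 4.141
endloop
endfacet
facet normal 0.941 0.174 0.290
outer loop
vertex 1.859 -0.056 4.141
vertex 2.342 0.416 2.292
vertex 1.771 0.773 3.929
endloop
endfacet
facet normal -0.324 0.202 0.924
outer loop
vertex 1.859 -0.056 4.141
vertex 1.771 0.773 3.929
vertex 1.114 0.228 3.818
endloop
endfacet
facet normal 0.323 -0.202 -0.925
outer loop
vertex 2.342 0.416 2.292
vertex 1.686 -0.128 2.182
vertex 1.598 0.701 1.97
endloop
endfacet
facet normal 0.382 0.922 -0.068
outer loop
vertex 2.342 0.416 2.292
vertex 1.598 0.701 1.97
vertex 1.771 0.773 3.929
endloop
endfacet
facet normal 0.381 0.922 -0.068
outer loop
vertex 1.771 0.773 3.929
vertex 1.598 0.701 1.97
vertex 1.026 1.057 3.607
endloop
endfacet
facet normal -0.323 0.201 0.925
outer loop
vertex 1.771 0.773 3.929
vertex 1.026 1.057 3.607
vertex 1.114 0.228 3.818
endloop
endfacet
facet normal 0.324 -0.202 -0.924
outer loop
vertex 1.598 0.701 1.97
vertex 1.686 -0.128 2.182
vertex 0.941 0.156 1.859
endloop
endfacet
facet normal -0.560 0.747 -0.358
outer loop
vertex 1.598 0.701 1.97
vertex 0.941 0.156 1.859
vertex 1.026 1.057 3.607
endloop
endfacet
facet normal -0.559 0.748 -0.358
outer loop
vertex 1.026 1.057 3.607
vertex 0.941 0.156 1.859
vertex 0.369 0.513 3.496
endloop
endfacet
facet normal -0.323 0.201 0.925
outer loop
vertex 1.026 1.057 3.607
vertex 0.369 0.513 3.496
vertex 1.114 0.228 3.818
endloop
endfacet
facet normal 0.324 -0.202 -0.924
outer loop
vertex 0.941 0.156 1.859
vertex 1.686 -0.128 2.182
vertex 1.029 -0.673 2.071
endloop
endfacet
facet normal -0.941 -0.174 -0.291
outer loop
vertex 0.941 0.156 1.859
vertex 1.029 -0.673 2.071
vertex 0.369 0.513 3.496
endloop
endfacet
facet normal -0.941 -0.175 -0.290
outer loop
vertex 0.369 0.513 3.496
vertex 1.029 -0.673 2.071
vertex 0.458 -0.316 3.708
endloop
endfacet
facet normal -0.322 0.202 0.925
outer loop
vertex 0.369 0.513 3.496
vertex 0.458 -0.316 3.708
vertex 1.114 0.228 3.818
endloop
endfacet
facet normal 0.323 -0.201 -0.925
outer loop
vertex 1.029 -0.673 2.071
vertex 1.686 -0.128 2.182
vertex 1.774 -0.957 2.393
endloop
endfacet
facet normal -0.381 -0.922 0.068
outer loop
vertex 1.029 -0.673 2.071
vertex 1.774 -0.957 2.393
vertex 0.458 -0.316 3.708
endloop
endfacet
facet normal -0.382 -0.922 0.067
outer loop
vertex 0.458 -0.316 3.708
vertex 1.774 -0.957 2.393
vertex 1.202 -0.601 4.03
endloop
endfacet
facet normal -0.323 0.202 0.925
outer loop
vertex 0.458 -0.316 3.708
vertex 1.202 -0.601 4.03
vertex 1.114 0.228 3.818
endloop
endfacet
facet normal 0.323 -0.201 -0.925
outer loop
vertex 1.774 -0.957 2.393
vertex 1.686 -0.128 2.182
vertex 2.431 -0.413 2.504
endloop
endfacet
facet normal 0.559 -0.748 0.358
outer loop
vertex 1.774 -0.957 2.393
vertex 2.431 -0.413 2.504
vertex 1.202 -0.601 4.03
endloop
endfacet
facet normal 0.559 -0.747 0.358
outer loop
vertex 1.202 -0.601 4.03
vertex 2.431 -0.413 2.504
vertex 1.859 -0.056 4.141
endloop
endfacet
facet normal -0.324 0.202 0.924
outer loop
vertex 1.202 -0.601 4.03
vertex 1.859 -0.056 4.141
vertex 1.114 0.228 3.818
endloop
endfacet

endsolid


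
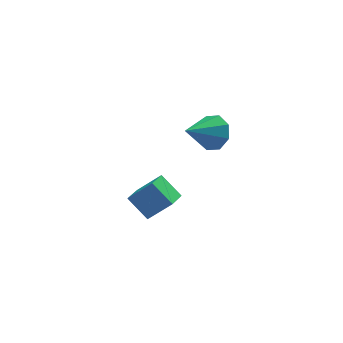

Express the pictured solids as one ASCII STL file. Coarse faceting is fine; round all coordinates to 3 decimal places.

solid 
facet normal -0.487 -0.826 0.283
outer loop
vertex -1.82 0.963 -2.381
vertex -2.686 1.827 -1.35
vertex -3.027 1.246 -3.631
endloop
endfacet
facet normal 0.541 -0.540 -0.645
outer loop
vertex -2.374 2.353 -4.01
vertex -1.82 0.963 -2.381
vertex -3.027 1.246 -3.631
endloop
endfacet
facet normal -0.487 -0.826 0.283
outer loop
vertex -3.027 1.246 -3.631
vertex -2.686 1.827 -1.35
vertex -3.893 2.11 -2.6
endloop
endfacet
facet normal -0.685 0.161 -0.710
outer loop
vertex -3.893 2.11 -2.6
vertex -2.374 2.353 -4.01
vertex -3.027 1.246 -3.631
endloop
endfacet
facet normal 0.685 -0.161 0.710
outer loop
vertex -1.82 0.963 -2.381
vertex -2.033 2.934 -1.729
vertex -2.686 1.827 -1.35
endloop
endfacet
facet normal 0.541 -0.540 -0.645
outer loop
vertex -1.167 2.07 -2.76
vertex -1.82 0.963 -2.381
vertex -2.374 2.353 -4.01
endloop
endfacet
facet normal 0.685 -0.161 0.710
outer loop
vertex -1.167 2.07 -2.76
vertex -2.033 2.934 -1.729
vertex -1.82 0.963 -2.381
endloop
endfacet
facet normal -0.541 0.540 0.645
outer loop
vertex -2.686 1.827 -1.35
vertex -2.033 2.934 -1.729
vertex -3.893 2.11 -2.6
endloop
endfacet
facet normal -0.685 0.161 -0.710
outer loop
vertex -3.24 3.217 -2.979
vertex -2.374 2.353 -4.01
vertex -3.893 2.11 -2.6
endloop
endfacet
facet normal -0.541 0.540 0.645
outer loop
vertex -3.893 2.11 -2.6
vertex -2.033 2.934 -1.729
vertex -3.24 3.217 -2.979
endloop
endfacet
facet normal 0.487 0.826 -0.283
outer loop
vertex -3.24 3.217 -2.979
vertex -1.167 2.07 -2.76
vertex -2.374 2.353 -4.01
endloop
endfacet
facet normal 0.487 0.826 -0.283
outer loop
vertex -2.033 2.934 -1.729
vertex -1.167 2.07 -2.76
vertex -3.24 3.217 -2.979
endloop
endfacet
facet normal 0.750 0.426 -0.506
outer loop
vertex 0.461 0.923 4.104
vertex 0.085 0.504 3.194
vertex -0.073 1.418 3.729
endloop
endfacet
facet normal -0.227 0.420 0.878
outer loop
vertex 0.461 0.923 4.104
vertex -0.073 1.418 3.729
vertex -1.445 -0.364 4.226
endloop
endfacet
facet normal 0.750 0.426 -0.506
outer loop
vertex -0.073 1.418 3.729
vertex 0.085 0.504 3.194
vertex -0.514 1.377 3.04
endloop
endfacet
facet normal -0.672 0.627 0.393
outer loop
vertex -0.073 1.418 3.729
vertex -0.514 1.377 3.04
vertex -1.445 -0.364 4.226
endloop
endfacet
facet normal 0.750 0.425 -0.506
outer loop
vertex -0.514 1.377 3.04
vertex 0.085 0.504 3.194
vertex -0.605 0.826 2.442
endloop
endfacet
facet normal -0.914 0.358 -0.191
outer loop
vertex -0.514 1.377 3.04
vertex -0.605 0.826 2.442
vertex -1.445 -0.364 4.226
endloop
endfacet
facet normal 0.750 0.426 -0.506
outer loop
vertex -0.605 0.826 2.442
vertex 0.085 0.504 3.194
vertex -0.291 0.086 2.284
endloop
endfacet
facet normal -0.812 -0.230 -0.536
outer loop
vertex -0.605 0.826 2.442
vertex -0.291 0.086 2.284
vertex -1.445 -0.364 4.226
endloop
endfacet
facet normal 0.750 0.426 -0.506
outer loop
vertex -0.291 0.086 2.284
vertex 0.085 0.504 3.194
vertex 0.243 -0.409 2.659
endloop
endfacet
facet normal -0.427 -0.792 -0.437
outer loop
vertex -0.291 0.086 2.284
vertex 0.243 -0.409 2.659
vertex -1.445 -0.364 4.226
endloop
endfacet
facet normal 0.750 0.426 -0.506
outer loop
vertex 0.243 -0.409 2.659
vertex 0.085 0.504 3.194
vertex 0.685 -0.368 3.348
endloop
endfacet
facet normal 0.018 -0.999 0.048
outer loop
vertex 0.243 -0.409 2.659
vertex 0.685 -0.368 3.348
vertex -1.445 -0.364 4.226
endloop
endfacet
facet normal 0.750 0.427 -0.506
outer loop
vertex 0.685 -0.368 3.348
vertex 0.085 0.504 3.194
vertex 0.775 0.183 3.946
endloop
endfacet
facet normal 0.260 -0.729 0.633
outer loop
vertex 0.685 -0.368 3.348
vertex 0.775 0.183 3.946
vertex -1.445 -0.364 4.226
endloop
endfacet
facet normal 0.750 0.426 -0.506
outer loop
vertex 0.775 0.183 3.946
vertex 0.085 0.504 3.194
vertex 0.461 0.923 4.104
endloop
endfacet
facet normal 0.158 -0.142 0.977
outer loop
vertex 0.775 0.183 3.946
vertex 0.461 0.923 4.104
vertex -1.445 -0.364 4.226
endloop
endfacet

endsolid
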